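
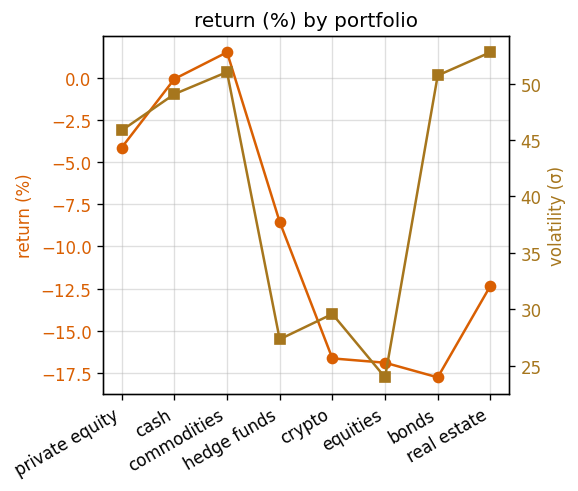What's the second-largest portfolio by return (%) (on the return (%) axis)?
Top 3 (on the return (%) axis): commodities ≈ 2, cash ≈ 0, private equity ≈ -4.

cash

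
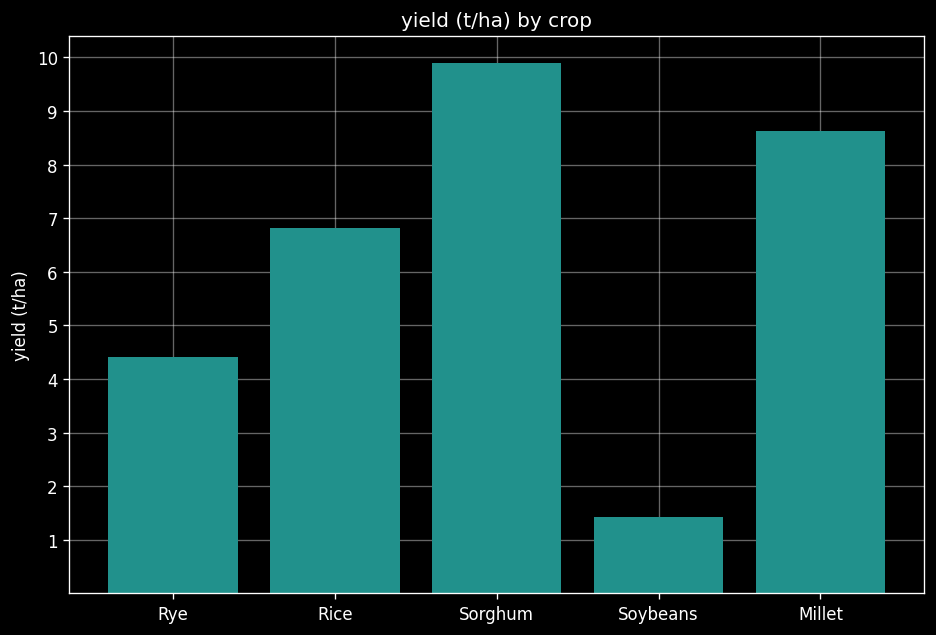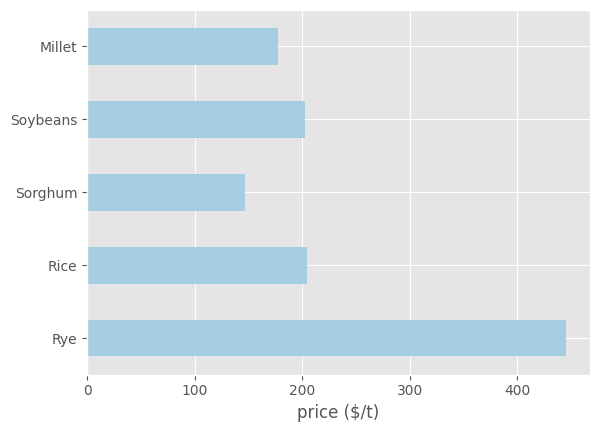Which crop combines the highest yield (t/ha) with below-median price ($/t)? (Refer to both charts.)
Chart 2 median price ($/t) ≈ 200; below-median crops: Sorghum, Millet. Among those, Sorghum has the highest yield (t/ha) (≈ 10).

Sorghum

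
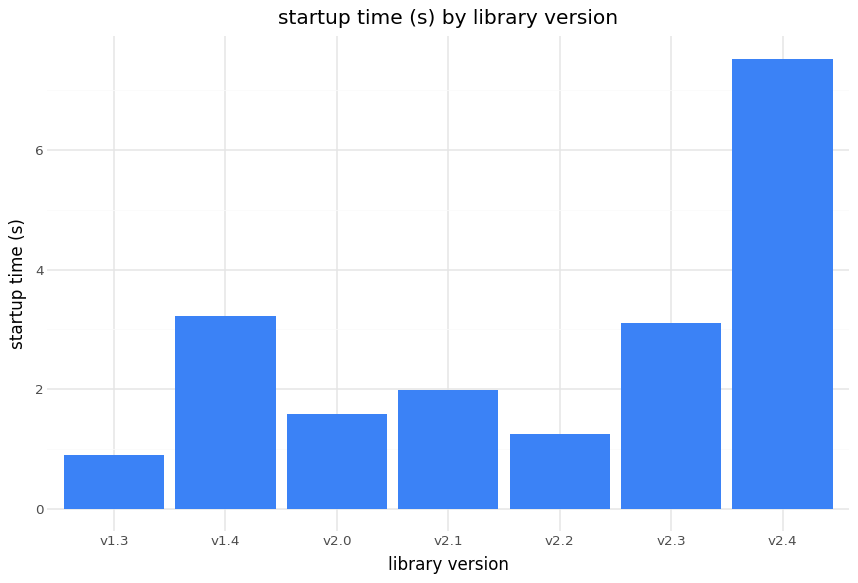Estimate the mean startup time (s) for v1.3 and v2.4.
(1 + 8) / 2 ≈ 4.

≈ 4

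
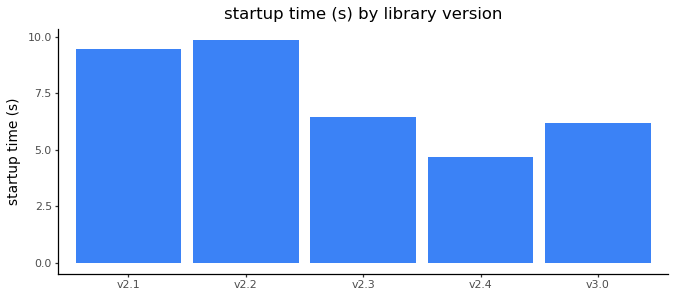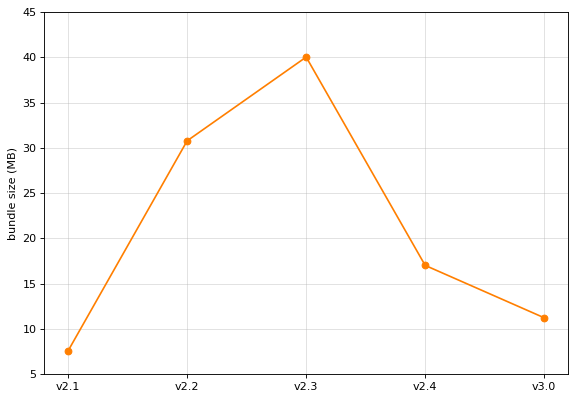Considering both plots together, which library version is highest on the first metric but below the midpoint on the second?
Chart 2 median bundle size (MB) ≈ 15; below-median library versions: v2.1, v3.0. Among those, v2.1 has the highest startup time (s) (≈ 9).

v2.1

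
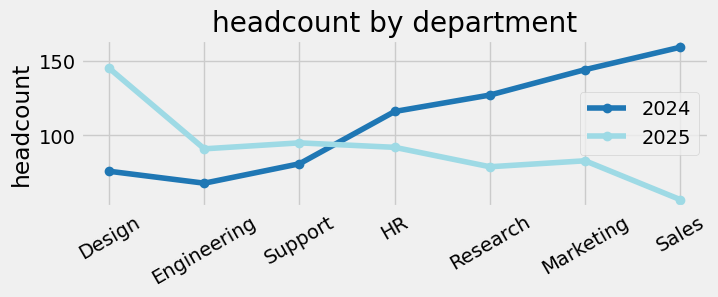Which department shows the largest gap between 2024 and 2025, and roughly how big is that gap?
Sales, ≈ 100

Sales: 2024 ≈ 160, 2025 ≈ 60 → gap ≈ 100. Next-largest (Design) is only ≈ 60.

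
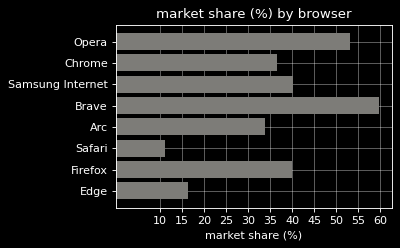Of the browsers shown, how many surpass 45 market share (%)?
2

Above 45: Opera, Brave.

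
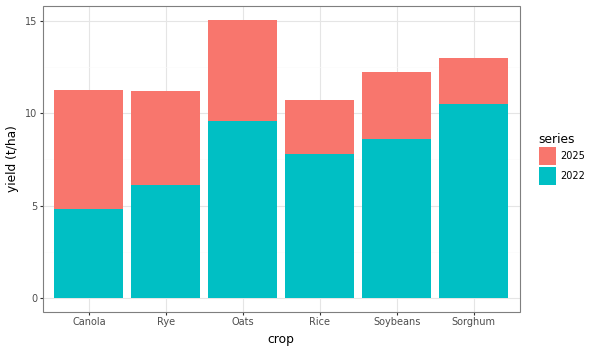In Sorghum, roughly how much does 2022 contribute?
2022 top ≈ 10, bottom ≈ 0; segment ≈ 10.

≈ 10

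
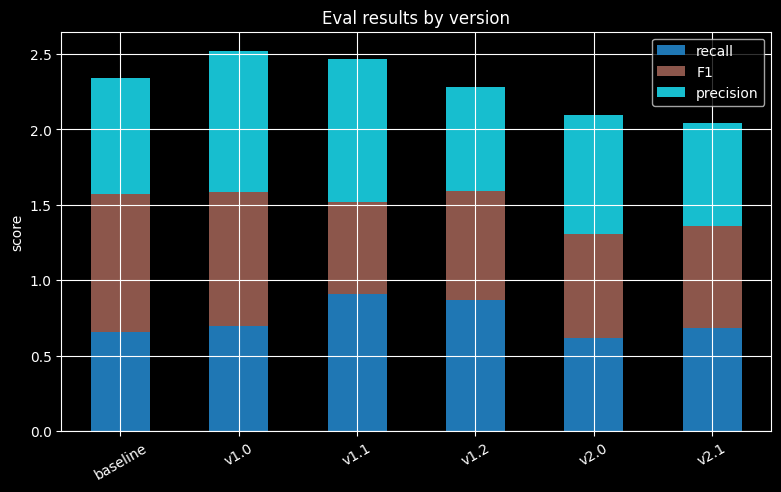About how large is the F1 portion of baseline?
F1 top ≈ 1.5, bottom ≈ 0.5; segment ≈ 1.0.

≈ 1.0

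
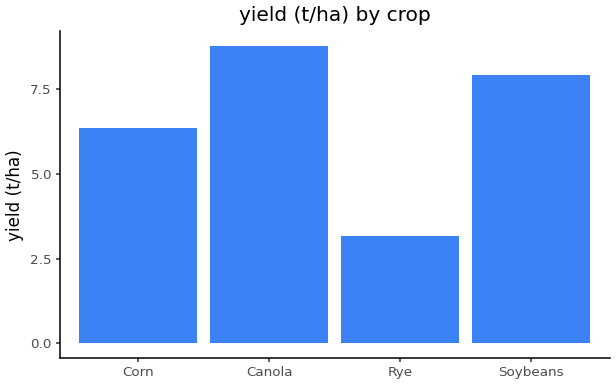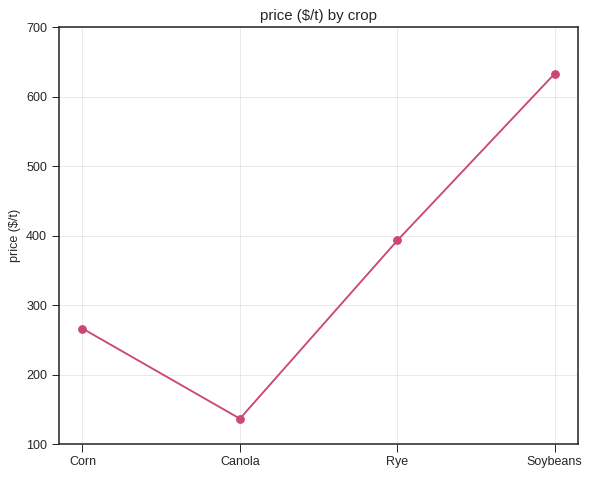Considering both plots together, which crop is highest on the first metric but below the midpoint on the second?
Chart 2 median price ($/t) ≈ 300; below-median crops: Corn, Canola. Among those, Canola has the highest yield (t/ha) (≈ 9).

Canola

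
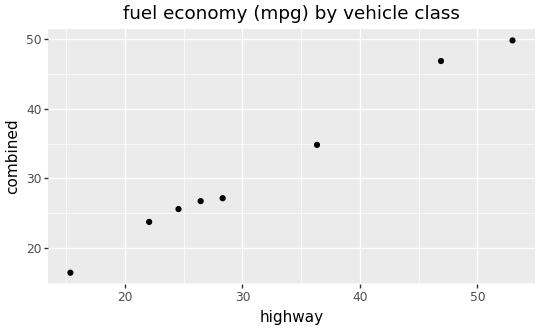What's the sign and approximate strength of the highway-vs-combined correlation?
positive, strong

Points are positively correlated; strong (|r| ≈ 1.0).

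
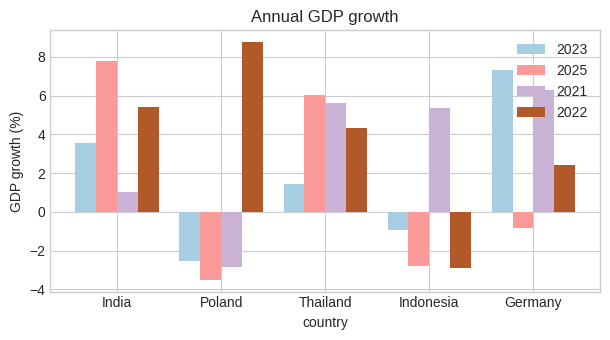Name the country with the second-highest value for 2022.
India

Top 3 for 2022: Poland ≈ 8, India ≈ 6, Thailand ≈ 4.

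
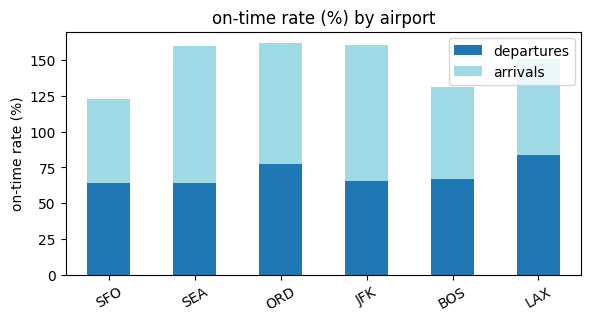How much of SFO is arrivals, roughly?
arrivals top ≈ 120, bottom ≈ 60; segment ≈ 60.

≈ 60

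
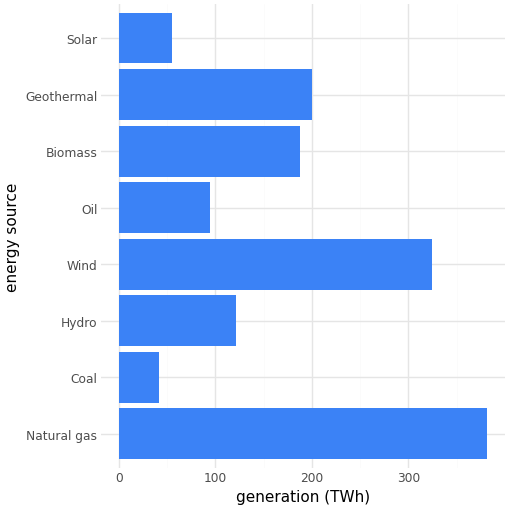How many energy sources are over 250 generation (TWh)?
2

Above 250: Natural gas, Wind.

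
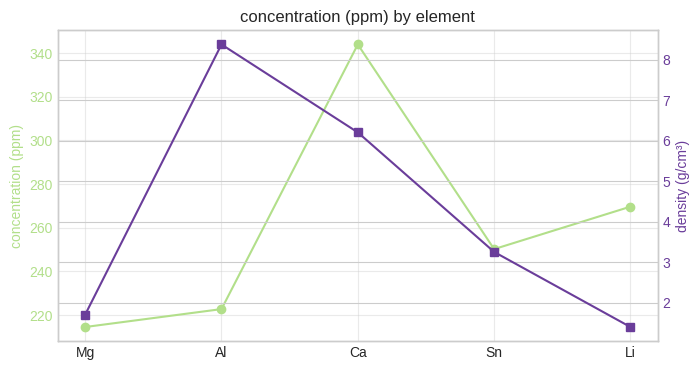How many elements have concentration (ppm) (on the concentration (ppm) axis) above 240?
3

Above 240: Ca, Sn, Li.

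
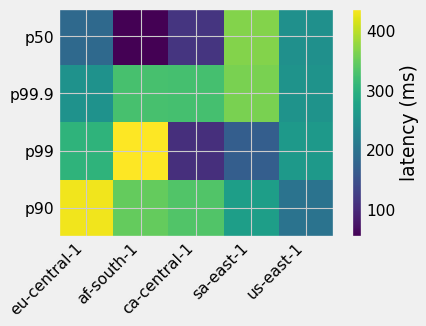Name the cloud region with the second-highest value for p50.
us-east-1

Top 3 for p50: sa-east-1 ≈ 350, us-east-1 ≈ 250, eu-central-1 ≈ 200.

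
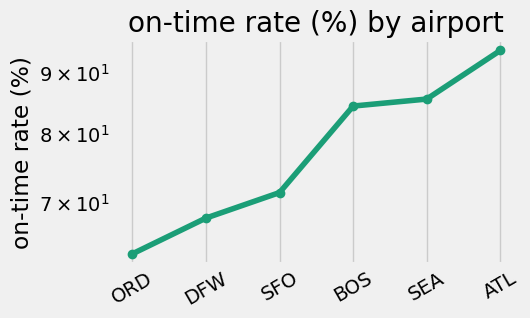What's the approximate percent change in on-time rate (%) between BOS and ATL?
BOS ≈ 85, ATL ≈ 95; (95 − 85) / 85 ≈ +11.8%.

≈ +11.8%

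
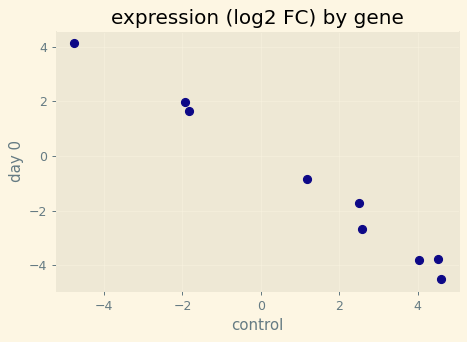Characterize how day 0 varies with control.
Points are negatively correlated; strong (|r| ≈ 1.0).

negative, strong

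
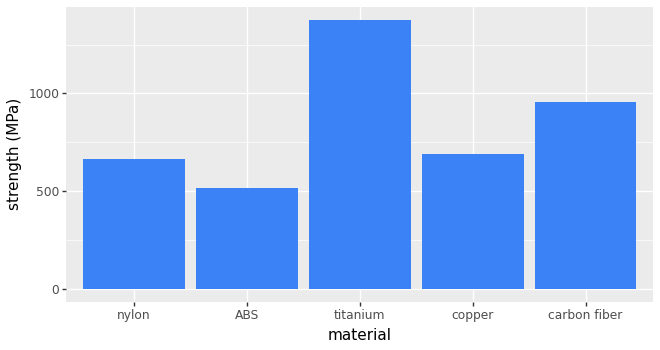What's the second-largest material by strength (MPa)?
carbon fiber

Top 3: titanium ≈ 1400, carbon fiber ≈ 1000, copper ≈ 600.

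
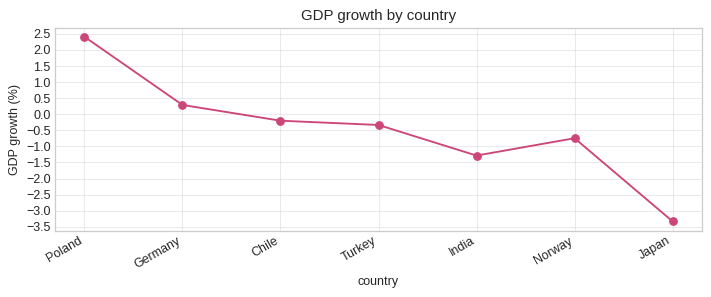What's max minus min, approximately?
Max Poland ≈ 2.5, min Japan ≈ -3.5; range ≈ 6.0.

≈ 6.0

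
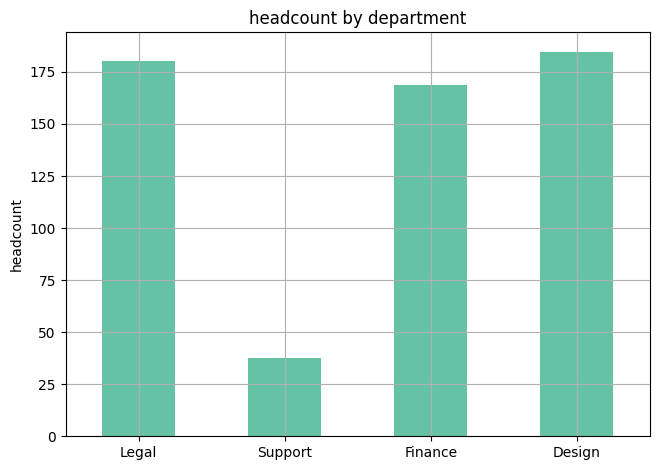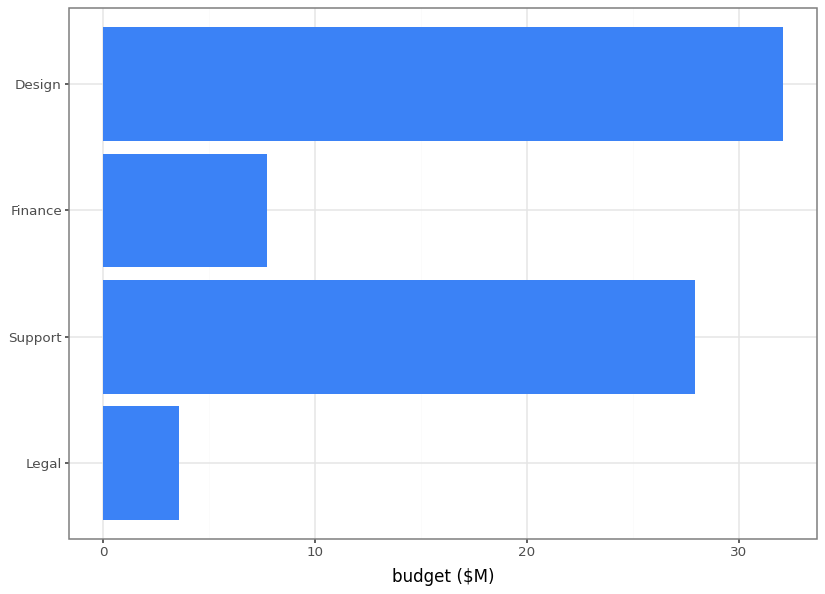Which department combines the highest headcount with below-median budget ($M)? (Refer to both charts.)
Chart 2 median budget ($M) ≈ 20; below-median departments: Legal, Finance. Among those, Legal has the highest headcount (≈ 180).

Legal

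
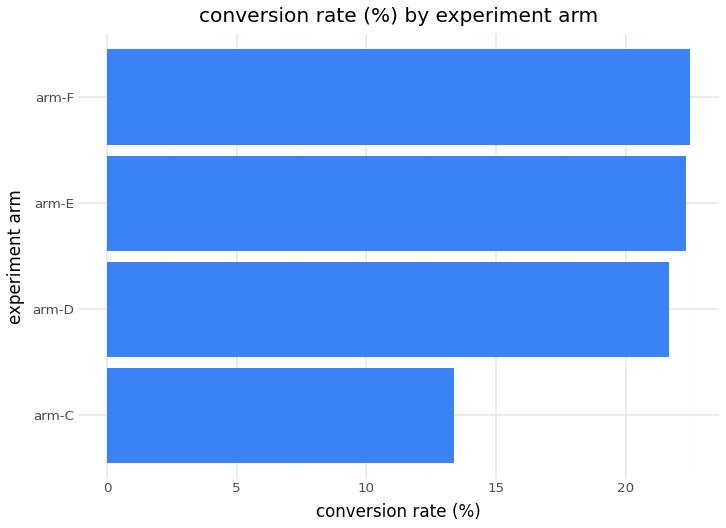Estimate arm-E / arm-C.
arm-E ≈ 22, arm-C ≈ 14; 22/14 ≈ 1.57.

≈ 1.57×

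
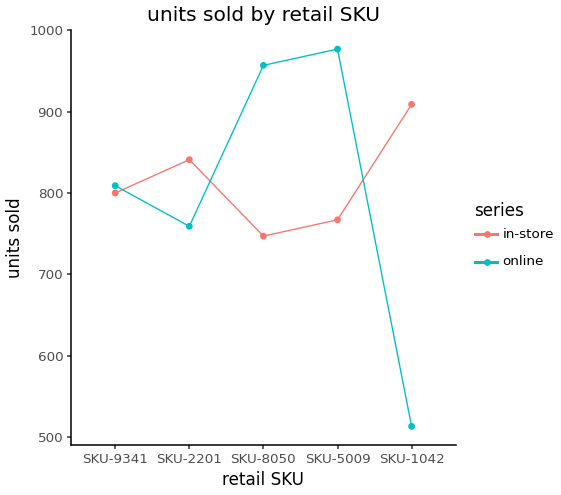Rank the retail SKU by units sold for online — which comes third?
SKU-9341

Top 4 for online: SKU-5009 ≈ 1000, SKU-8050 ≈ 950, SKU-9341 ≈ 800, SKU-2201 ≈ 750.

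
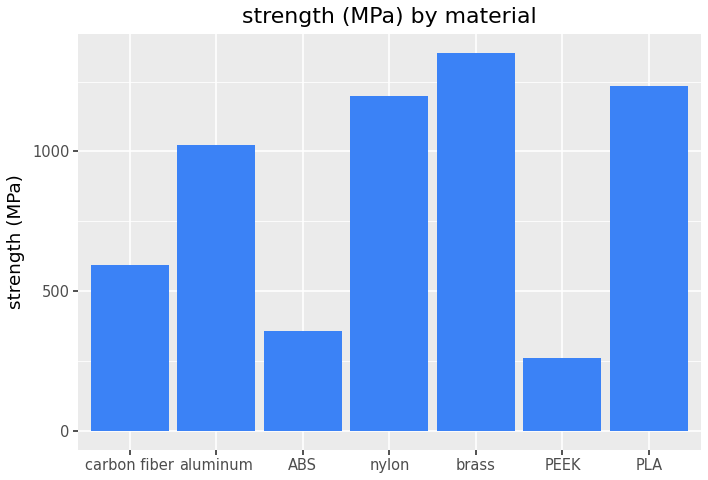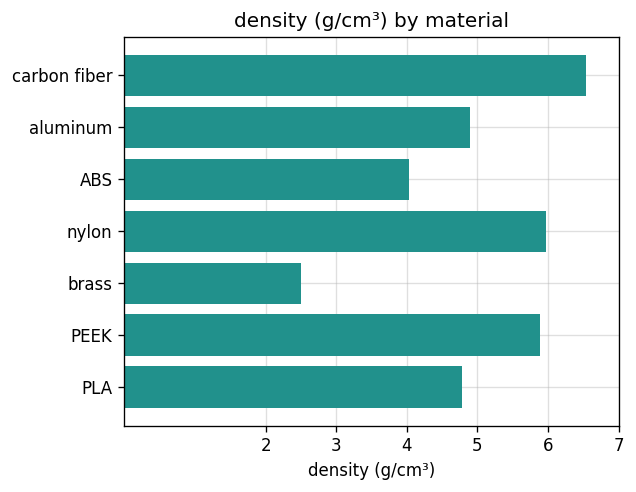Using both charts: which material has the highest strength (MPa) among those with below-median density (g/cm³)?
brass

Chart 2 median density (g/cm³) ≈ 5; below-median materials: ABS, brass, PLA. Among those, brass has the highest strength (MPa) (≈ 1400).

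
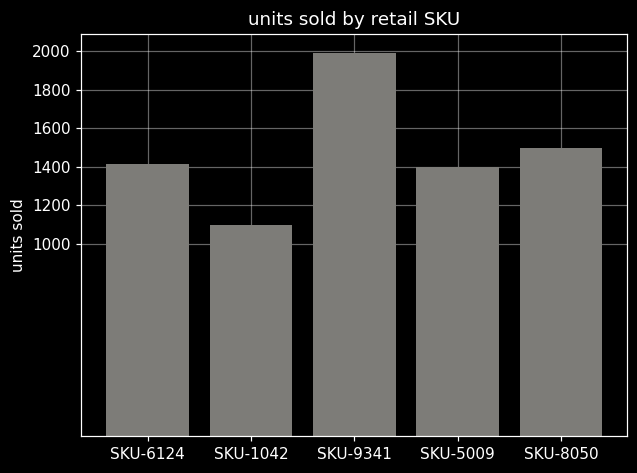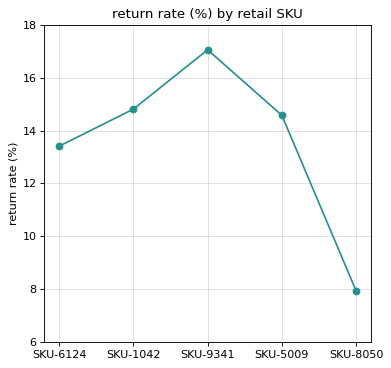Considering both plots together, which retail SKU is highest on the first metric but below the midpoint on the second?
SKU-8050

Chart 2 median return rate (%) ≈ 14; below-median retail SKUs: SKU-6124, SKU-8050. Among those, SKU-8050 has the highest units sold (≈ 1600).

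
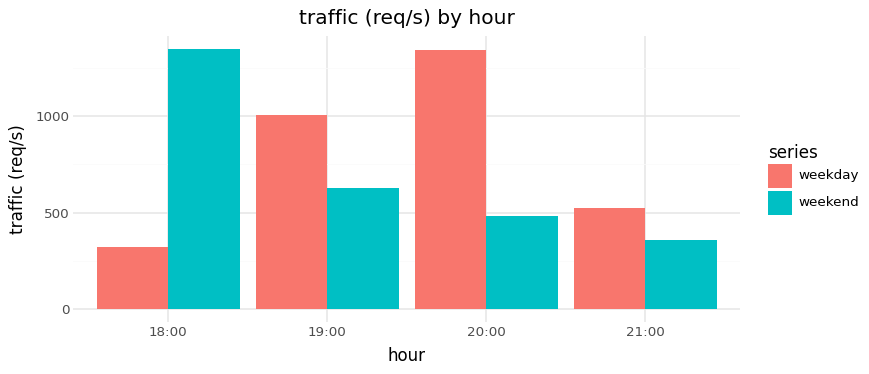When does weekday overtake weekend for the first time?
18:00: weekday ≈ 400 vs weekend ≈ 1400 (not yet); 19:00: weekday ≈ 1000 vs weekend ≈ 600 (first crossover).

19:00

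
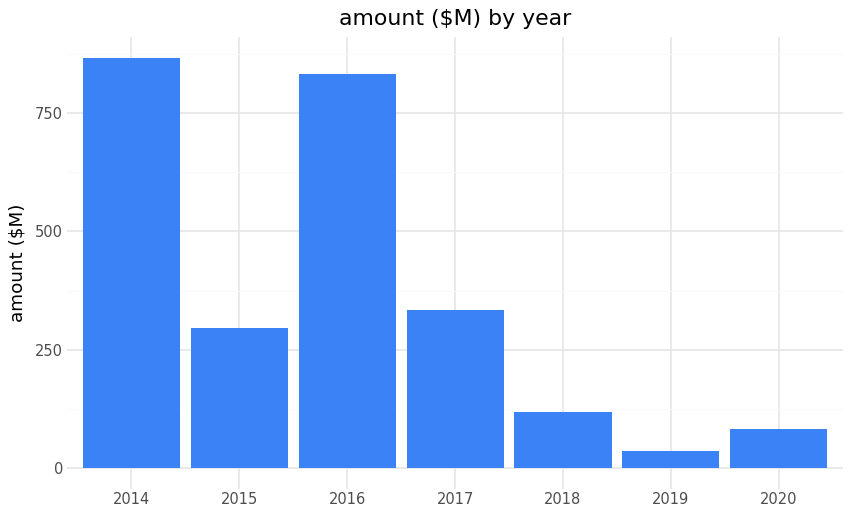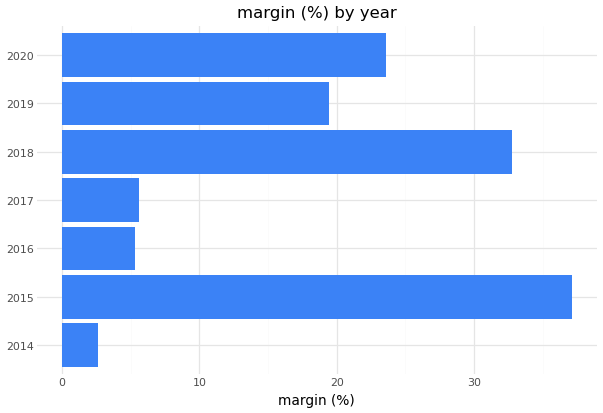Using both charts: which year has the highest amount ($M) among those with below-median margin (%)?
2014

Chart 2 median margin (%) ≈ 20; below-median years: 2014, 2016, 2017. Among those, 2014 has the highest amount ($M) (≈ 900).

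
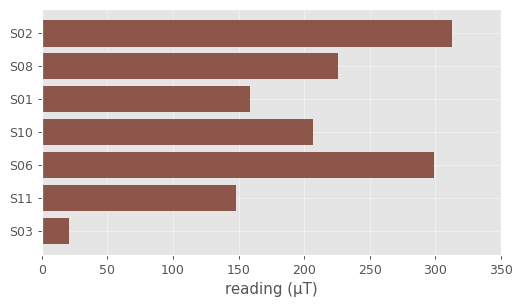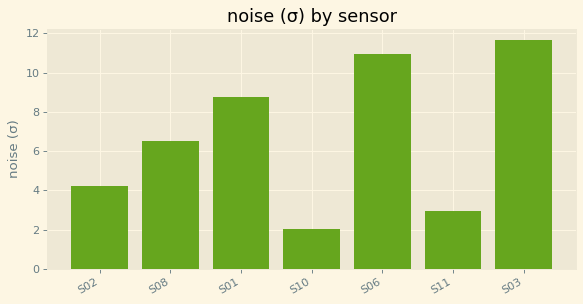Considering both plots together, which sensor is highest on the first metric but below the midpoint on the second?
S02

Chart 2 median noise (σ) ≈ 6; below-median sensors: S02, S10, S11. Among those, S02 has the highest reading (µT) (≈ 300).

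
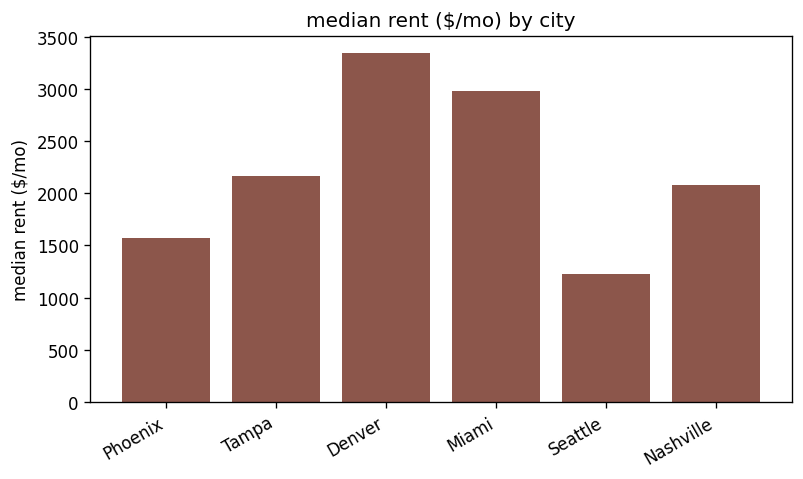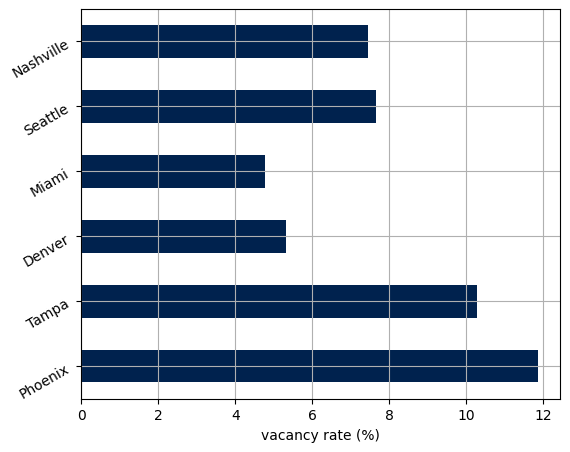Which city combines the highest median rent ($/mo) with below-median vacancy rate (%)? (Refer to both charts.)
Denver

Chart 2 median vacancy rate (%) ≈ 8; below-median cities: Denver, Miami, Nashville. Among those, Denver has the highest median rent ($/mo) (≈ 3500).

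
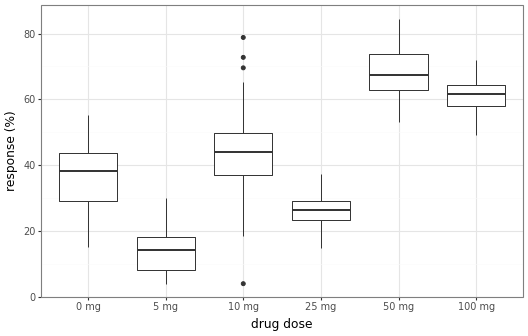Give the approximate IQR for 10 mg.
≈ 15

Q3 ≈ 50, Q1 ≈ 35; IQR ≈ 15.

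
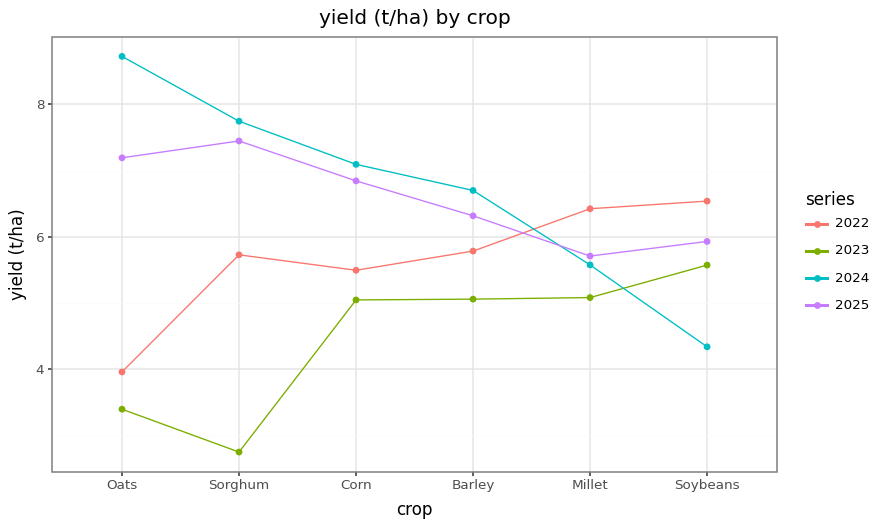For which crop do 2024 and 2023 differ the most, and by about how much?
Oats, ≈ 5.0 t/ha

Oats: 2024 ≈ 8.5, 2023 ≈ 3.5 → gap ≈ 5.0. Next-largest (Sorghum) is only ≈ 4.5.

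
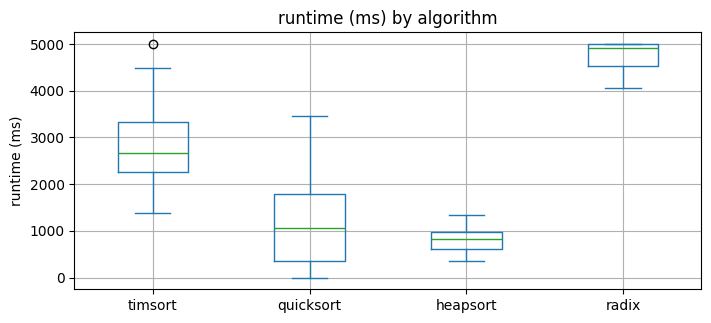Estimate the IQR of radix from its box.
≈ 500

Q3 ≈ 5000, Q1 ≈ 4500; IQR ≈ 500.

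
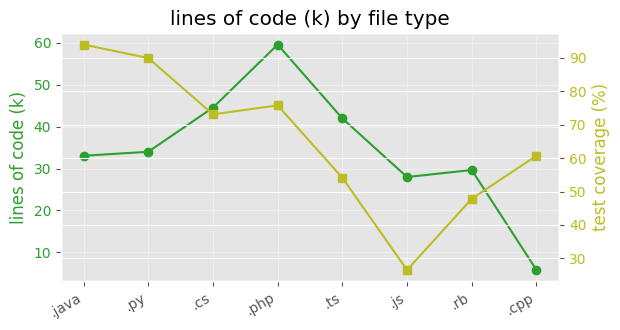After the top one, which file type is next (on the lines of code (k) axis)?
.cs

Top 3 (on the lines of code (k) axis): .php ≈ 60, .cs ≈ 45, .ts ≈ 40.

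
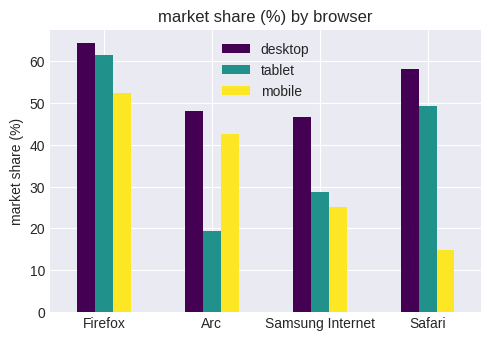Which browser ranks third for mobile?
Samsung Internet

Top 4 for mobile: Firefox ≈ 50, Arc ≈ 40, Samsung Internet ≈ 30, Safari ≈ 10.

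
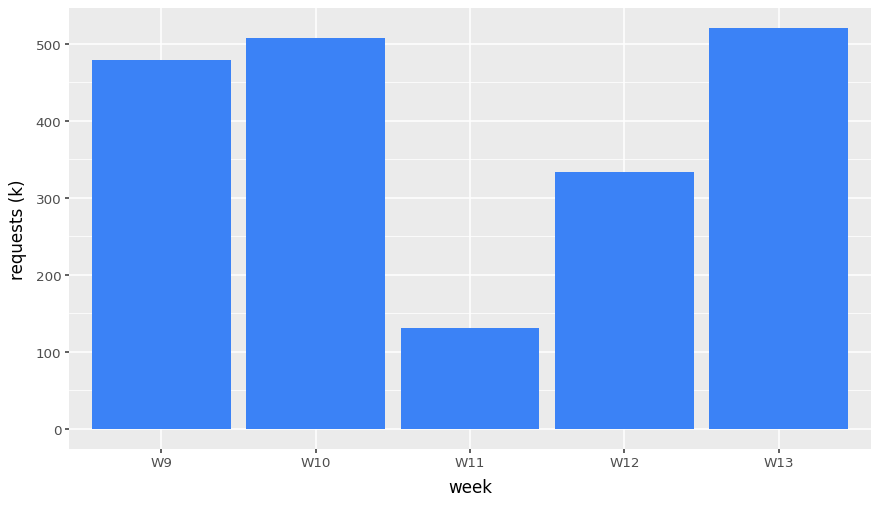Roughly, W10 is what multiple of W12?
≈ 1.43×

W10 ≈ 500, W12 ≈ 350; 500/350 ≈ 1.43.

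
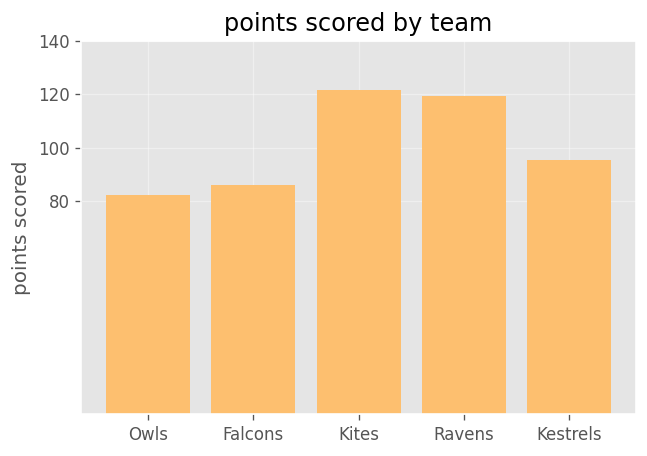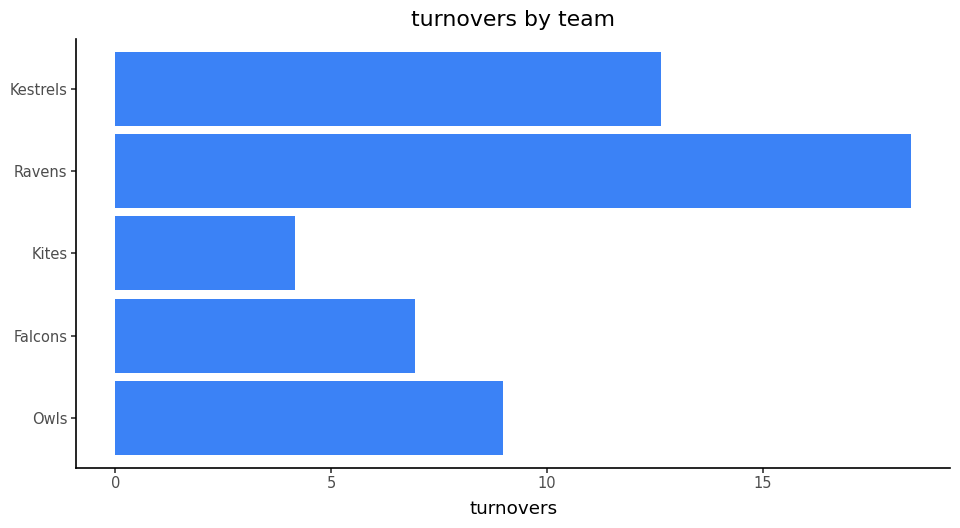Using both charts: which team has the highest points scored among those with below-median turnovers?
Chart 2 median turnovers ≈ 8; below-median teams: Falcons, Kites. Among those, Kites has the highest points scored (≈ 120).

Kites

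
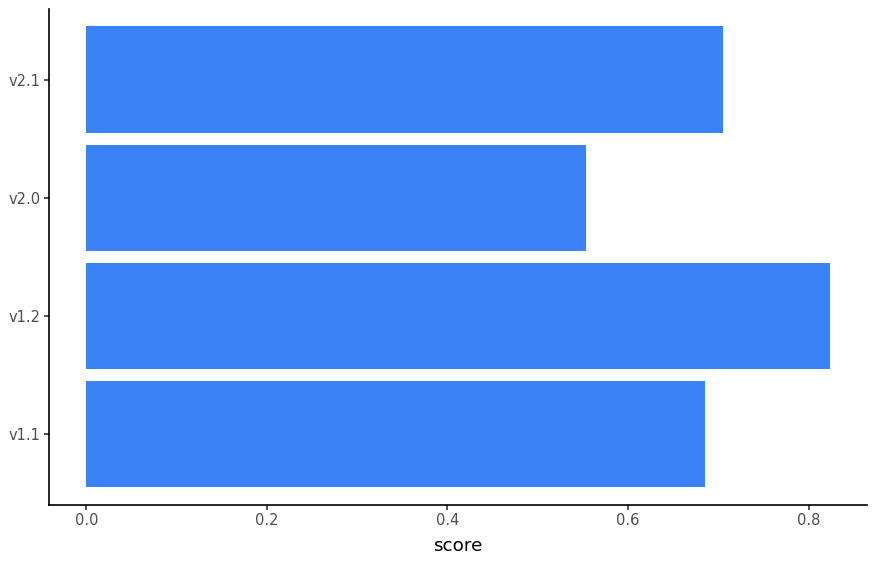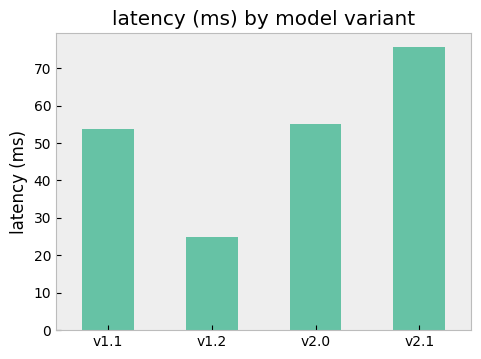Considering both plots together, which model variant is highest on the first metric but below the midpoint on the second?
v1.2

Chart 2 median latency (ms) ≈ 50; below-median model variants: v1.1, v1.2. Among those, v1.2 has the highest score (≈ 0.8).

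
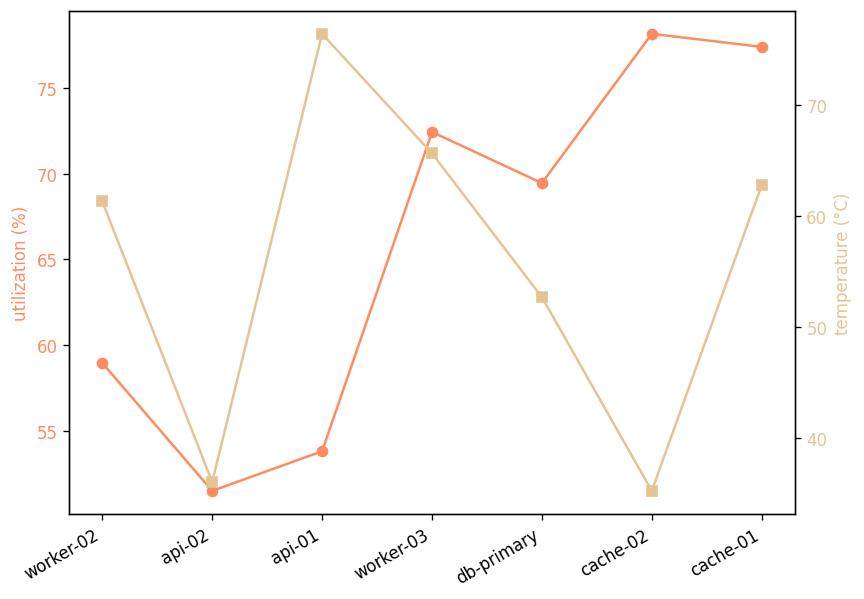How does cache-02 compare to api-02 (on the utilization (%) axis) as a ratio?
cache-02 ≈ 80, api-02 ≈ 50; 80/50 ≈ 1.6.

≈ 1.6×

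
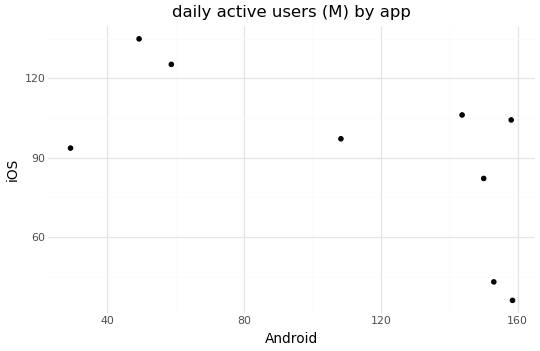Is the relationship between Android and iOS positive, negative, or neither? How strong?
negative, moderate

Points are negatively correlated; moderate (|r| ≈ 0.6).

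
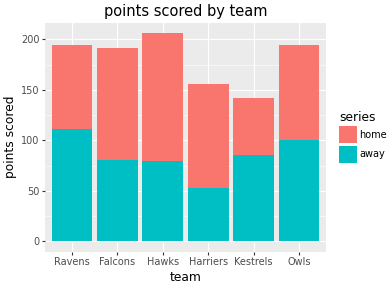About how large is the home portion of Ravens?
≈ 80

home top ≈ 200, bottom ≈ 120; segment ≈ 80.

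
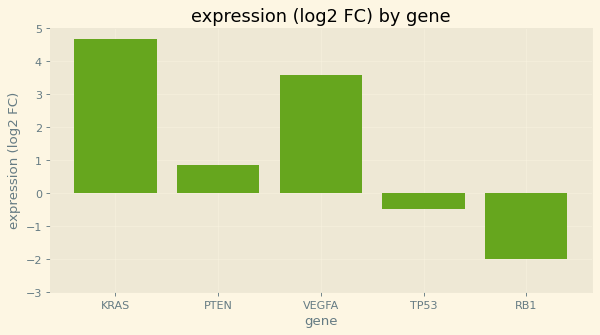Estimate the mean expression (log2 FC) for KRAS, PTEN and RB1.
≈ 1

(5 + 1 + -2) / 3 ≈ 1.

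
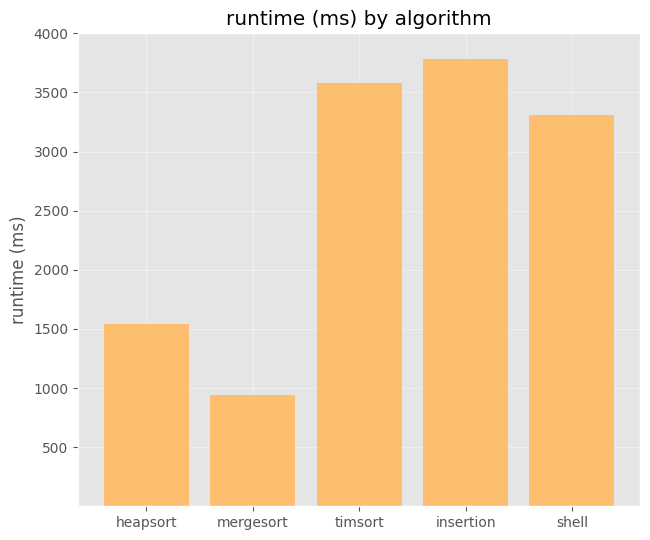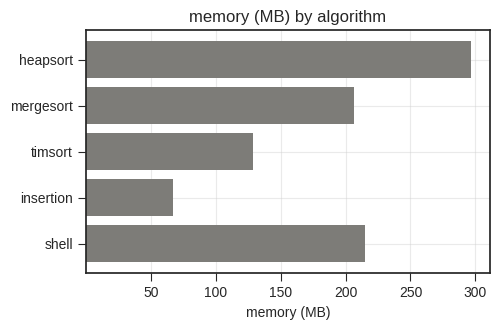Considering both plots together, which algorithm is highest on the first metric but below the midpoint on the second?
Chart 2 median memory (MB) ≈ 200; below-median algorithms: timsort, insertion. Among those, insertion has the highest runtime (ms) (≈ 4000).

insertion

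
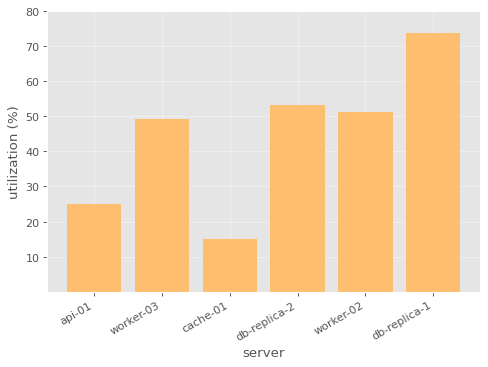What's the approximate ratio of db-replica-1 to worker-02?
≈ 1.4×

db-replica-1 ≈ 70, worker-02 ≈ 50; 70/50 ≈ 1.4.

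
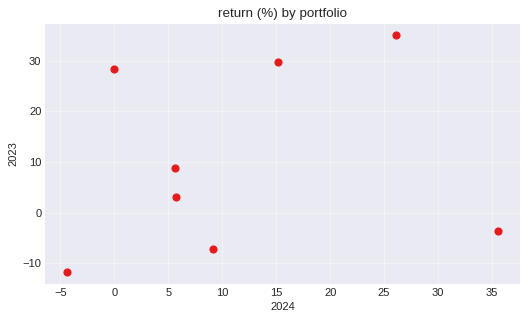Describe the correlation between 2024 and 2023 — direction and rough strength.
no clear correlation

Points are roughly uncorrelated; weak (|r| ≈ 0.2).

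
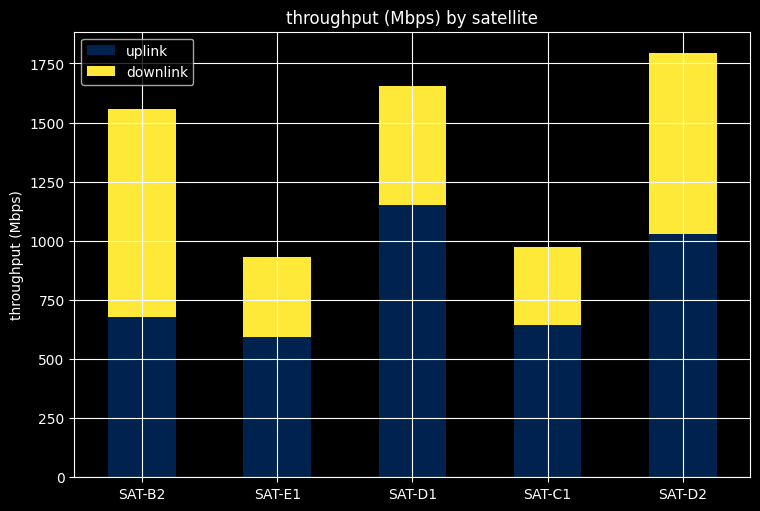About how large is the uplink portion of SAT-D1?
≈ 1200

uplink top ≈ 1200, bottom ≈ 0; segment ≈ 1200.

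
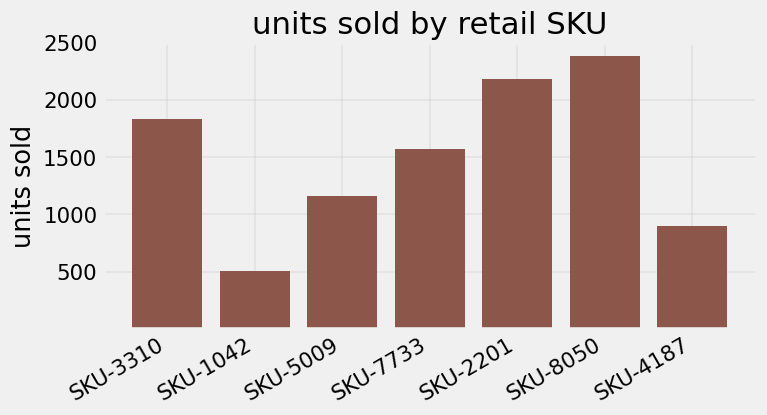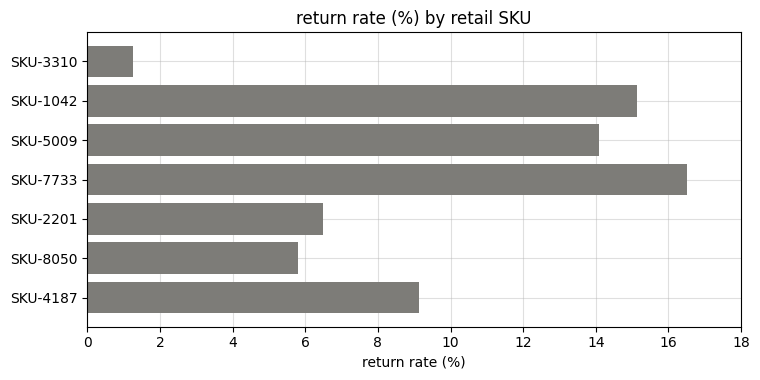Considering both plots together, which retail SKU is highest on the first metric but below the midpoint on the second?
Chart 2 median return rate (%) ≈ 10; below-median retail SKUs: SKU-3310, SKU-2201, SKU-8050. Among those, SKU-8050 has the highest units sold (≈ 2500).

SKU-8050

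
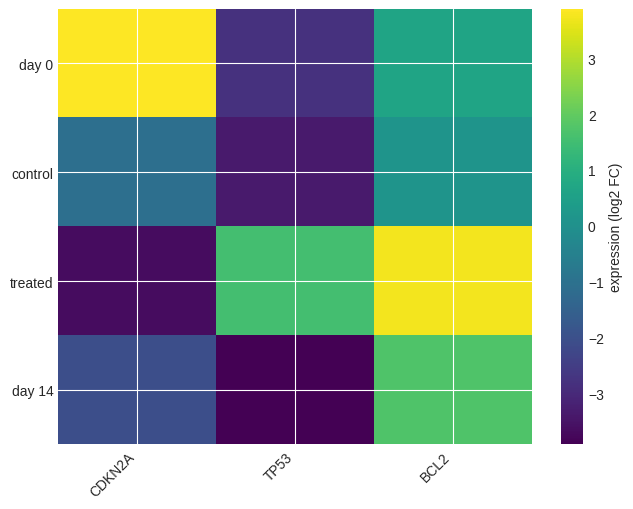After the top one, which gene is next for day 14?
CDKN2A

Top 3 for day 14: BCL2 ≈ 2, CDKN2A ≈ -2, TP53 ≈ -4.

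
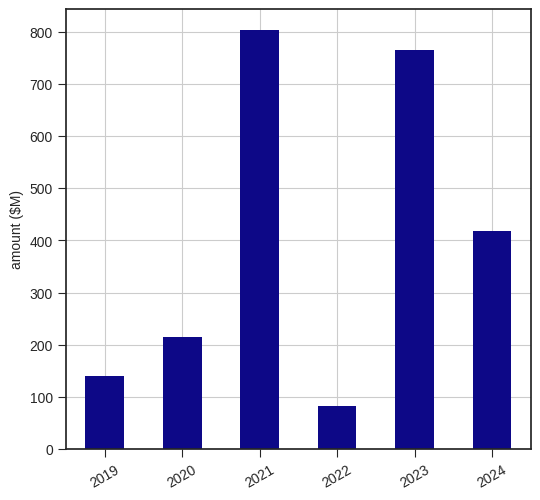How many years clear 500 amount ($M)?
Above 500: 2021, 2023.

2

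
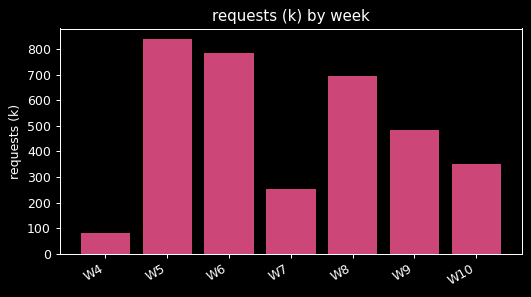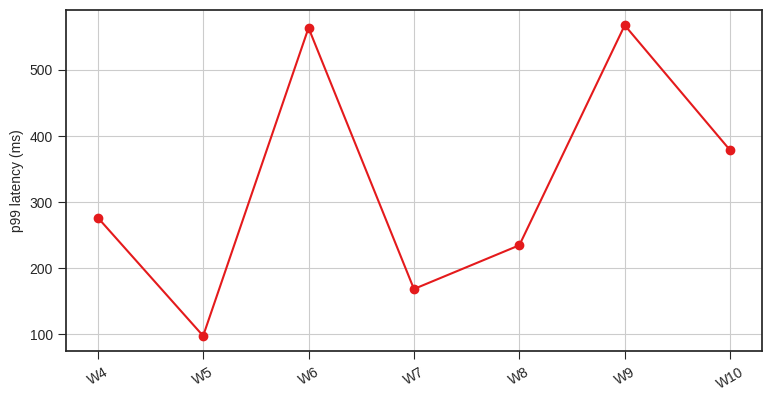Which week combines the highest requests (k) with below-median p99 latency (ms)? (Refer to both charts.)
Chart 2 median p99 latency (ms) ≈ 300; below-median weeks: W5, W7, W8. Among those, W5 has the highest requests (k) (≈ 800).

W5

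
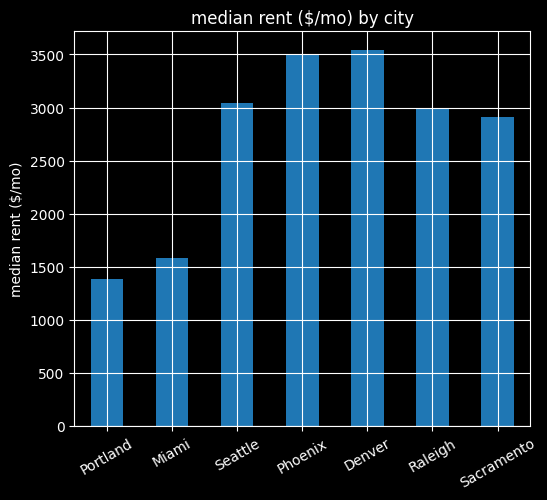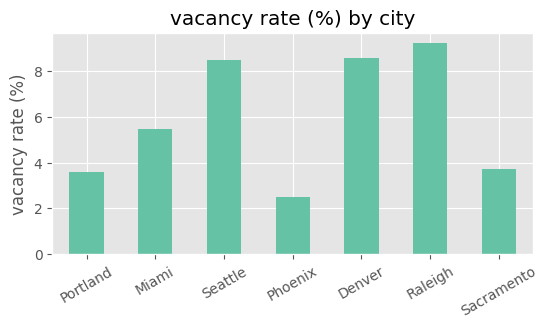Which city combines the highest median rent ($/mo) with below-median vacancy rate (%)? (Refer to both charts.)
Chart 2 median vacancy rate (%) ≈ 5; below-median cities: Portland, Phoenix, Sacramento. Among those, Phoenix has the highest median rent ($/mo) (≈ 3500).

Phoenix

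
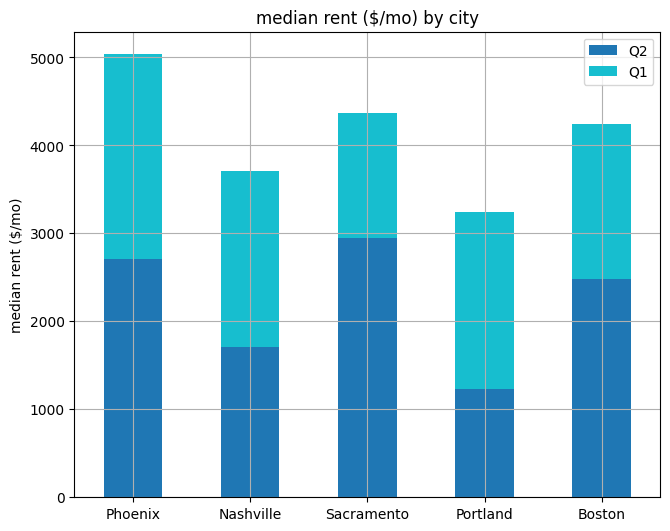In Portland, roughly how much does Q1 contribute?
≈ 2000

Q1 top ≈ 3000, bottom ≈ 1000; segment ≈ 2000.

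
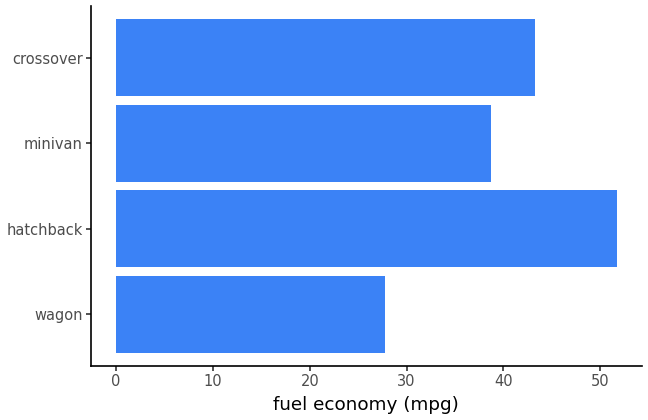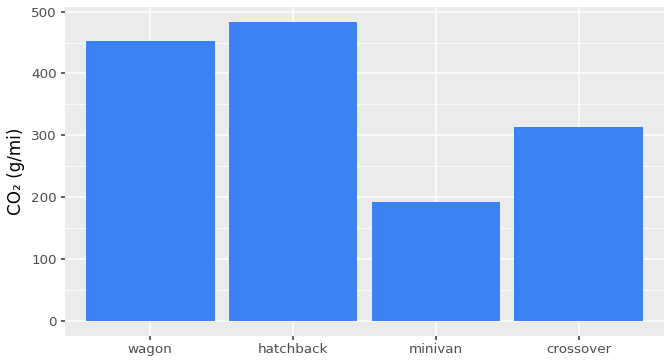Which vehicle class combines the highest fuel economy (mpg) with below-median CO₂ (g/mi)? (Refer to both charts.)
Chart 2 median CO₂ (g/mi) ≈ 400; below-median vehicle classes: minivan, crossover. Among those, crossover has the highest fuel economy (mpg) (≈ 45).

crossover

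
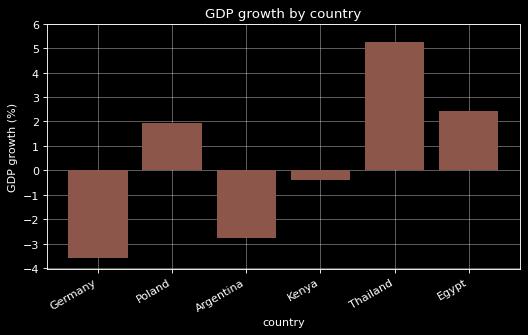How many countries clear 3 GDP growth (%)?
1

Above 3: Thailand.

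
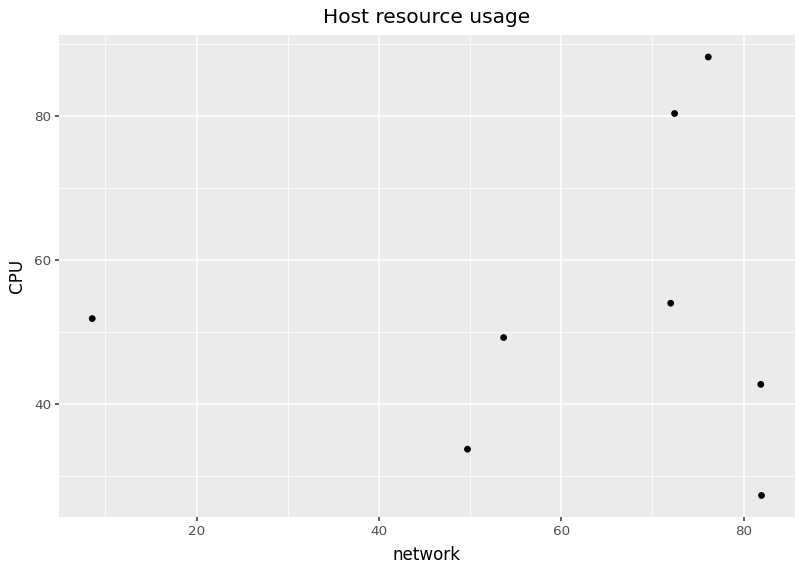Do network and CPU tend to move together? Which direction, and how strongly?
Points are roughly uncorrelated; weak (|r| ≈ 0.1).

no clear correlation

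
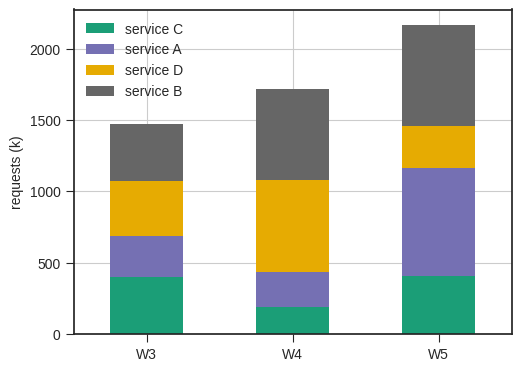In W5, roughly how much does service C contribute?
service C top ≈ 400, bottom ≈ 0; segment ≈ 400.

≈ 400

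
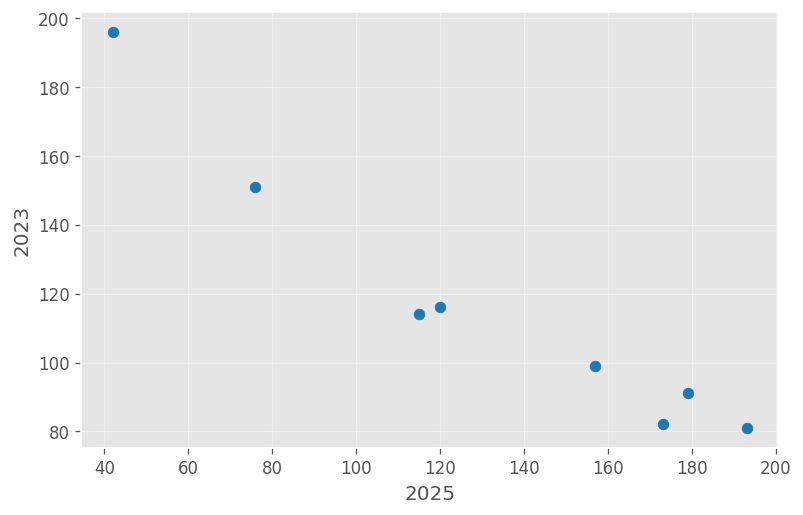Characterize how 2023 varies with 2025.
negative, strong

Points are negatively correlated; strong (|r| ≈ 1.0).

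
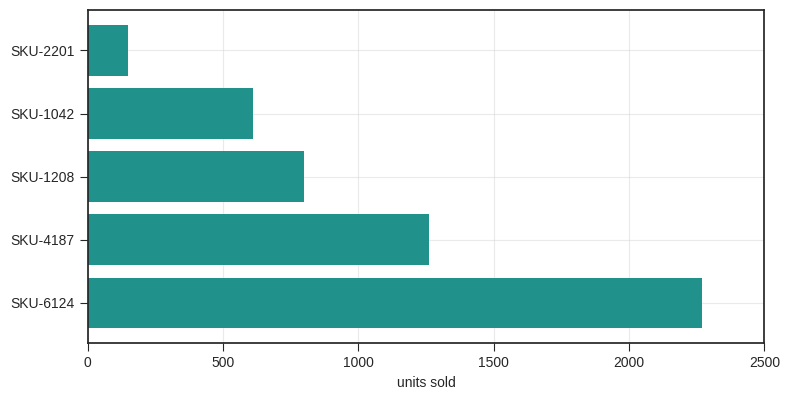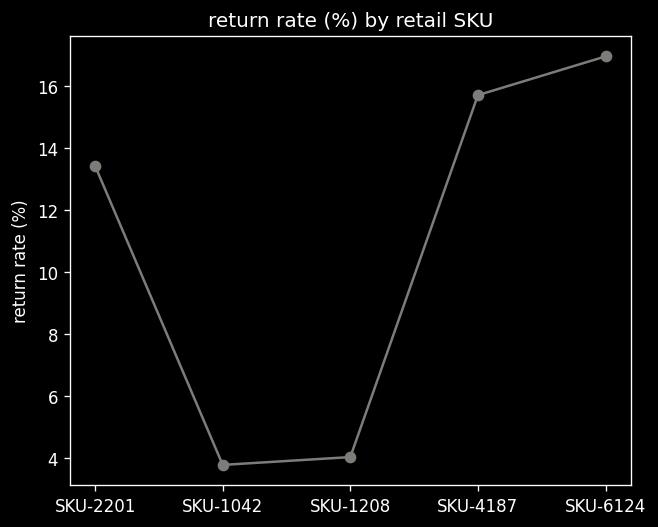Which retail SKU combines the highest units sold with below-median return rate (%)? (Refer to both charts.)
SKU-1208

Chart 2 median return rate (%) ≈ 14; below-median retail SKUs: SKU-1042, SKU-1208. Among those, SKU-1208 has the highest units sold (≈ 1000).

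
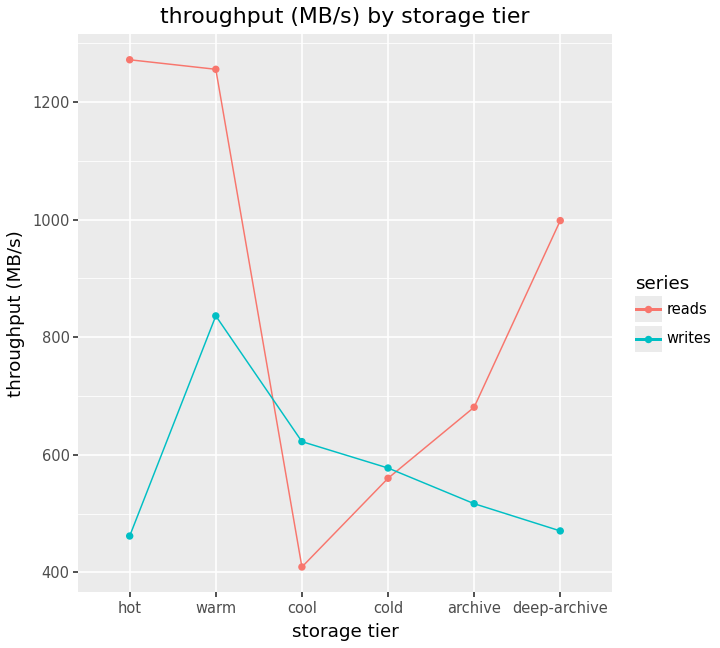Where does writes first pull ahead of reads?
warm: writes ≈ 800 vs reads ≈ 1300 (not yet); cool: writes ≈ 600 vs reads ≈ 400 (first crossover).

cool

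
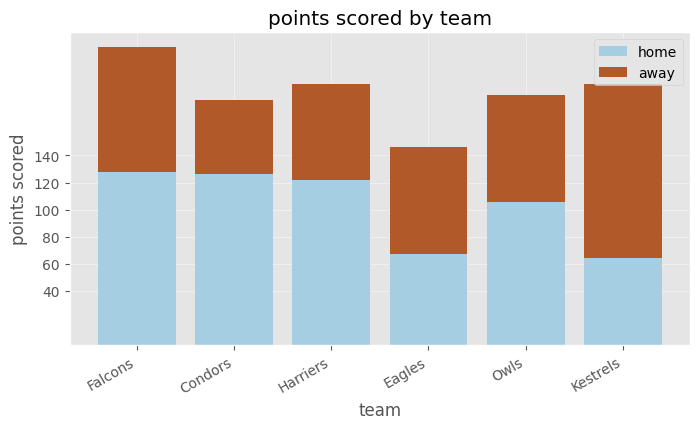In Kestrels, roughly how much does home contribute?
≈ 60

home top ≈ 60, bottom ≈ 0; segment ≈ 60.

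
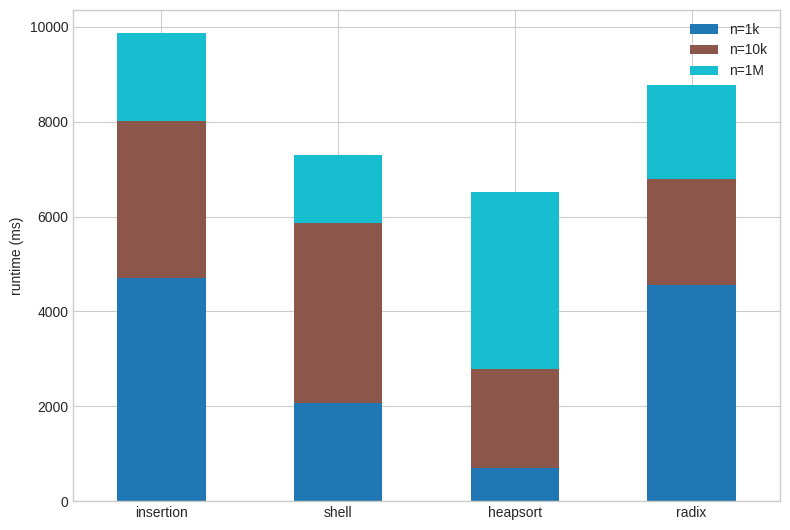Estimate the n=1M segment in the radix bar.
n=1M top ≈ 9000, bottom ≈ 7000; segment ≈ 2000.

≈ 2000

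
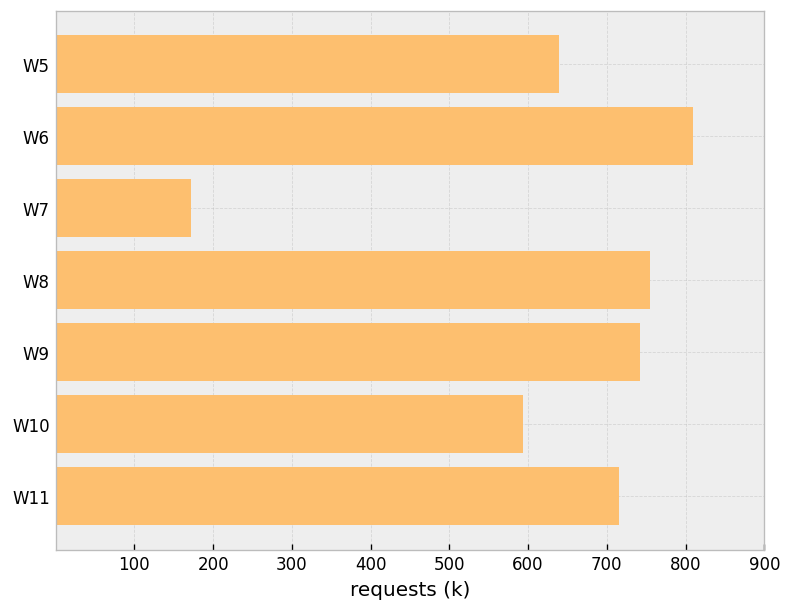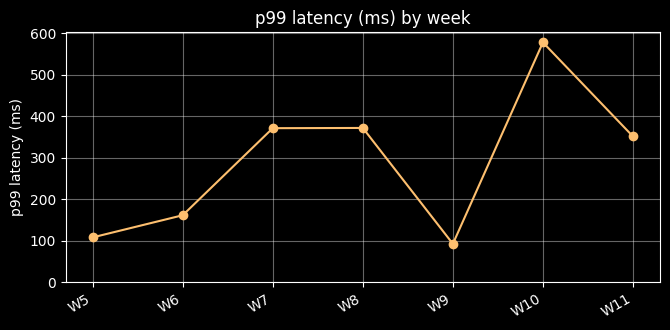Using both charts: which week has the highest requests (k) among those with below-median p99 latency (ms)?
W6

Chart 2 median p99 latency (ms) ≈ 400; below-median weeks: W5, W6, W9. Among those, W6 has the highest requests (k) (≈ 800).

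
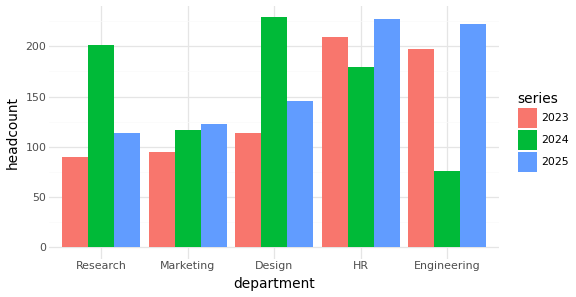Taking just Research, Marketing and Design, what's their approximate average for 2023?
≈ 100

(80 + 100 + 120) / 3 ≈ 100.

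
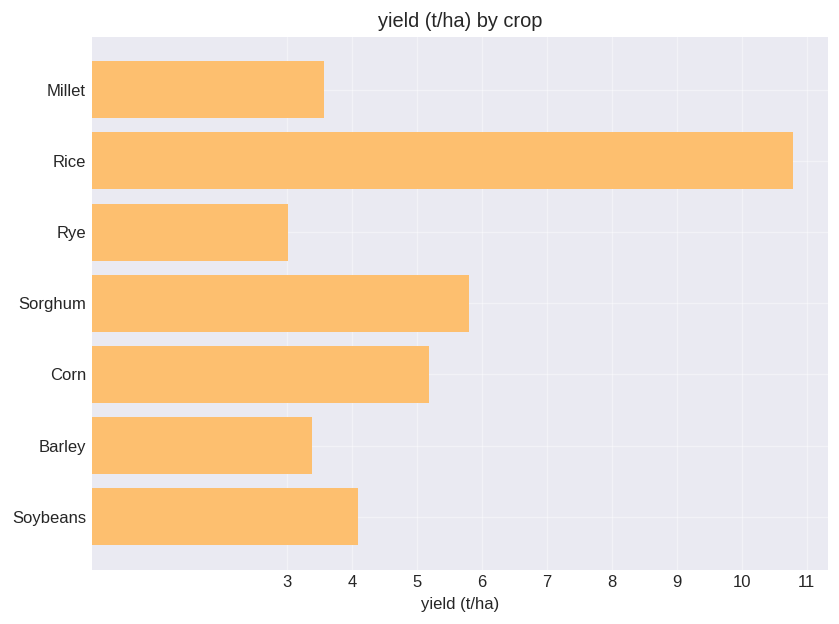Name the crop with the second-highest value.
Sorghum

Top 3: Rice ≈ 11, Sorghum ≈ 6, Corn ≈ 5.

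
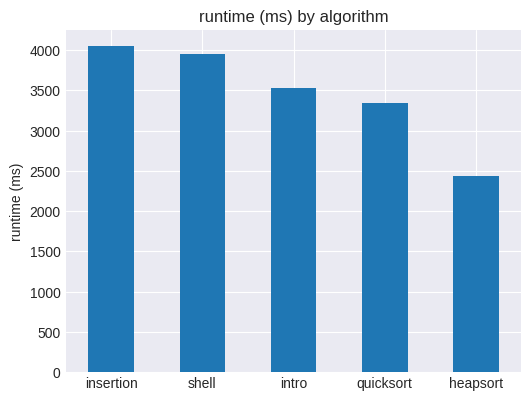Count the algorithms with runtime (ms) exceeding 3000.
Above 3000: insertion, shell, intro, quicksort.

4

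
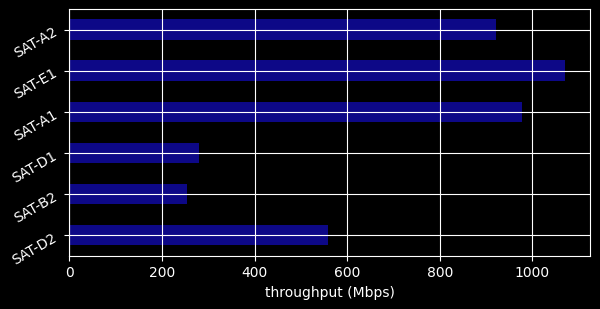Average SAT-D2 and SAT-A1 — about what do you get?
(600 + 1000) / 2 ≈ 800.

≈ 800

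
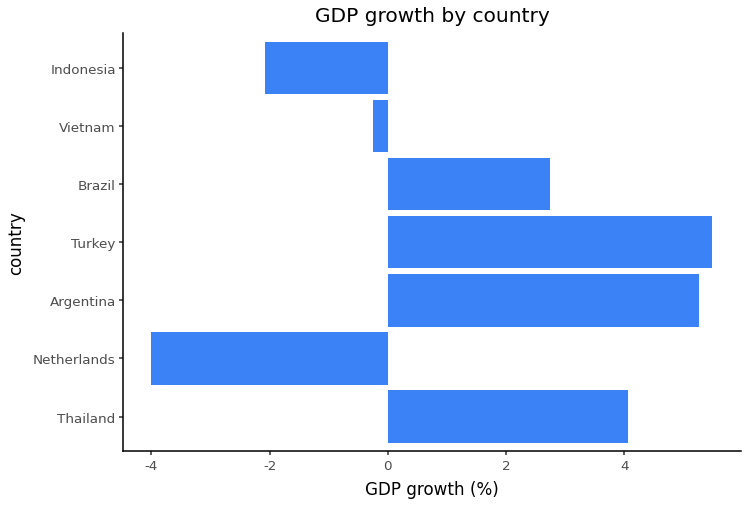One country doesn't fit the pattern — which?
Netherlands ≈ -4; the rest sit between ≈ -2 and ≈ 5.

Netherlands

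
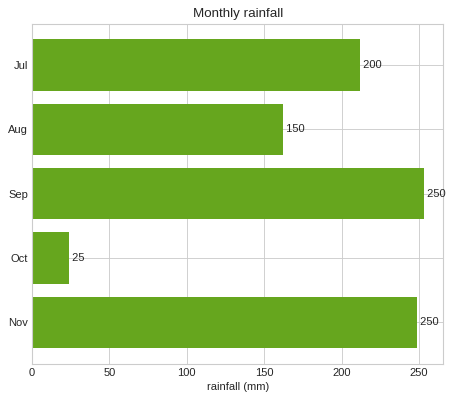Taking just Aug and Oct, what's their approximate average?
≈ 88

(150 + 25) / 2 ≈ 88.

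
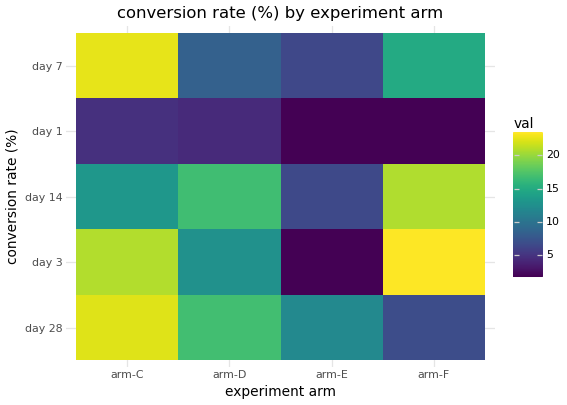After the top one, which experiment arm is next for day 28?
arm-D

Top 3 for day 28: arm-C ≈ 22, arm-D ≈ 16, arm-E ≈ 12.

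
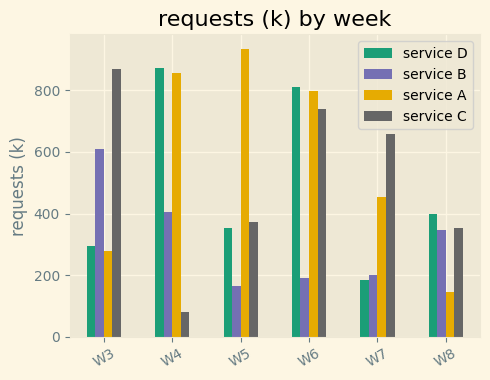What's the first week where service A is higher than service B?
W3: service A ≈ 300 vs service B ≈ 600 (not yet); W4: service A ≈ 900 vs service B ≈ 400 (first crossover).

W4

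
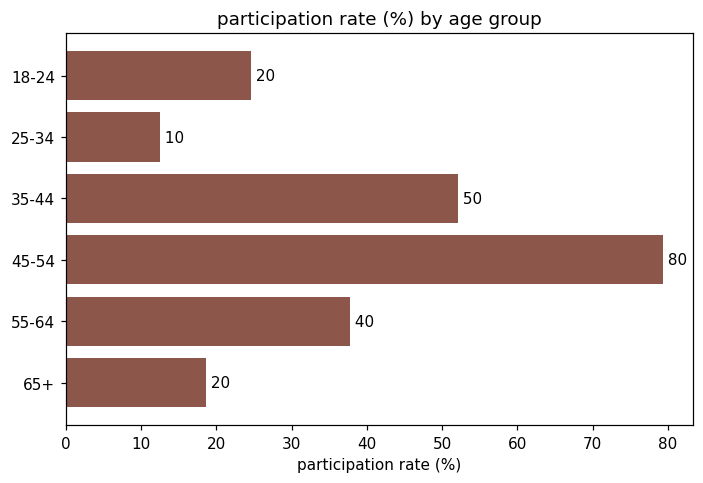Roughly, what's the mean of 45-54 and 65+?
≈ 50

(80 + 20) / 2 ≈ 50.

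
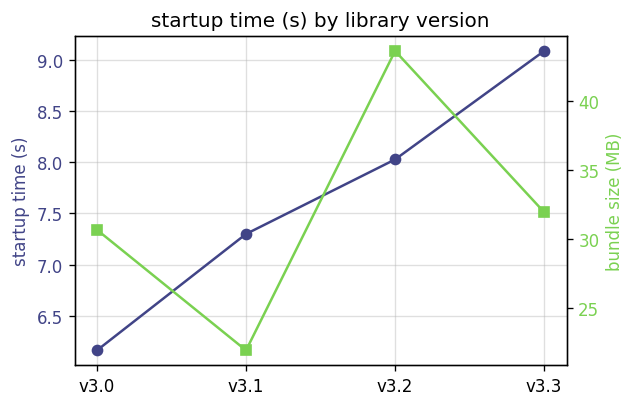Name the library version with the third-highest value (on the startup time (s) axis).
Top 4 (on the startup time (s) axis): v3.3 ≈ 9.0, v3.2 ≈ 8.0, v3.1 ≈ 7.5, v3.0 ≈ 6.0.

v3.1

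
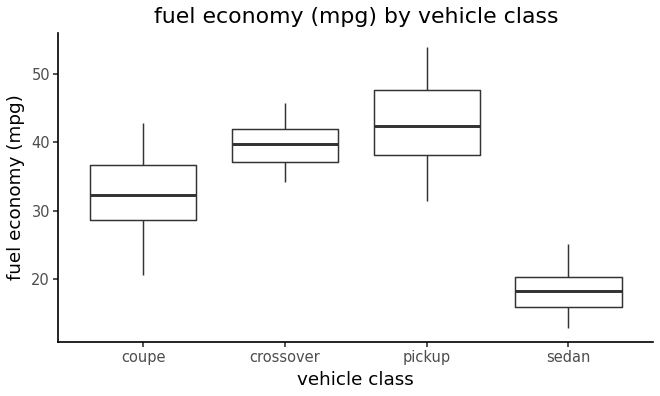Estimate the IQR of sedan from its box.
≈ 4

Q3 ≈ 20, Q1 ≈ 16; IQR ≈ 4.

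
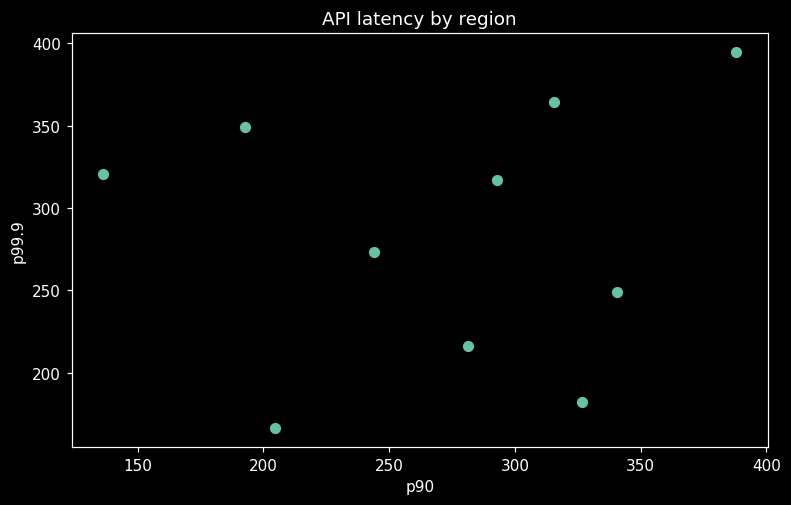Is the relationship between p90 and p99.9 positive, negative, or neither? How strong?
no clear correlation

Points are roughly uncorrelated; weak (|r| ≈ 0.1).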